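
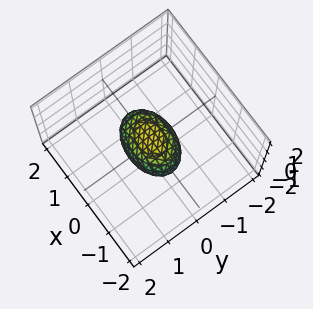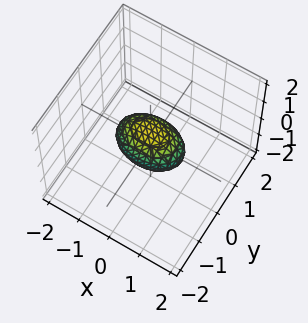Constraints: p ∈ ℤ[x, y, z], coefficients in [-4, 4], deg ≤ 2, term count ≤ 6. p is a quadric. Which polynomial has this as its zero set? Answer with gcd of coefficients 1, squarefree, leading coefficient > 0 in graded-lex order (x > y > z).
x^2 + 2*y^2 + 2*z^2 - 1

(a) The degree is 2 — bounded and convex; a quadric.
(b) Symmetries: it's symmetric under z → −z, forcing even powers of z; it's symmetric under y → −y, forcing even powers of y; it's symmetric under x → −x, forcing even powers of x.
(c) Reading off the gridlines: among the integer gridlines, it crosses the x-axis at x ∈ {-1, 1}.
(d) Solving for integer coefficients yields p as stated.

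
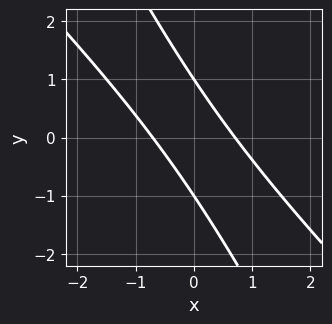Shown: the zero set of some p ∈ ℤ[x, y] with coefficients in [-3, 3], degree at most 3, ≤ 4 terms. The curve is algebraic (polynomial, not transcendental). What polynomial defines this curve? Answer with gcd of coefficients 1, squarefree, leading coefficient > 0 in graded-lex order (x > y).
First, deg p = 2. The shape is more complex than any degree-1 curve.
Next, checking where it meets the axes: the y-axis gridline crossings are at y ∈ {-1, 1}.
Finally, putting this together gives p.

2*x^2 + 3*x*y + y^2 - 1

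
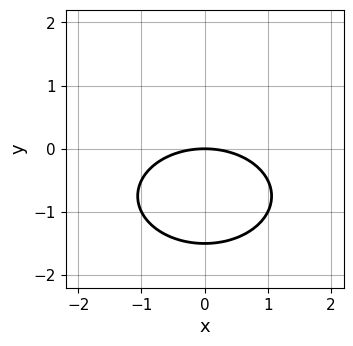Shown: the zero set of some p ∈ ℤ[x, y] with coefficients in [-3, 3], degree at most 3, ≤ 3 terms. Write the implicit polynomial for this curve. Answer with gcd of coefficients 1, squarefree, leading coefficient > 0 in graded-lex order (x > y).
1. Degree: no degree-1 curve has this shape, so deg p = 2.
2. Symmetries: mirror symmetry x ↦ −x ⇒ only even powers of x.
3. Reading off the gridlines: it meets the x-axis at x = 0 (among the integer gridlines); it crosses the y-axis at the gridline y = 0.
4. Matching integer coefficients to the picture gives p.

x^2 + 2*y^2 + 3*y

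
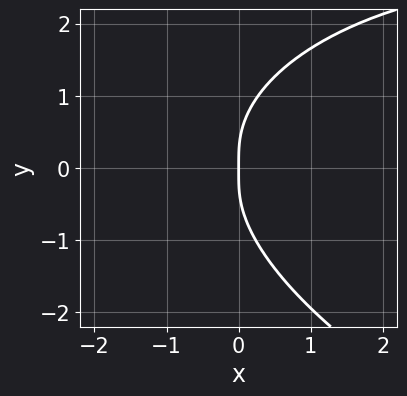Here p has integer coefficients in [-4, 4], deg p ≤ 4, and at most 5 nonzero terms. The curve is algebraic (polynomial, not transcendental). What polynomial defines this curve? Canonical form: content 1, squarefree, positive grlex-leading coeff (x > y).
deg p = 4. The shape is more complex than any degree-3 curve.
Checking where it meets the axes: one y-axis crossing is at y = 0; it meets the x-axis at x = 0 (among the integer gridlines).
The integer polynomial consistent with all of this is the stated p.

y^4 + x^2*y - 3*x*y^2 - x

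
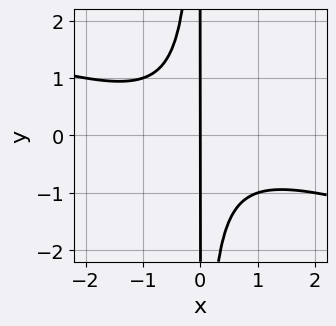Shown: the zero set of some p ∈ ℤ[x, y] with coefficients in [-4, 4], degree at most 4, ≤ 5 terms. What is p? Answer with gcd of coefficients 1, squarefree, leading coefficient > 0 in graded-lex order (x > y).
x^3 + 3*x^2*y + 2*x

First, the degree is 3 — a generic line meets the curve in up to 3 points.
Then, from the visible intercepts: it meets the x-axis at x = 0 (among the integer gridlines); every point of the y-axis in the box is on the curve.
Finally, together with the visible shape, these determine p as stated.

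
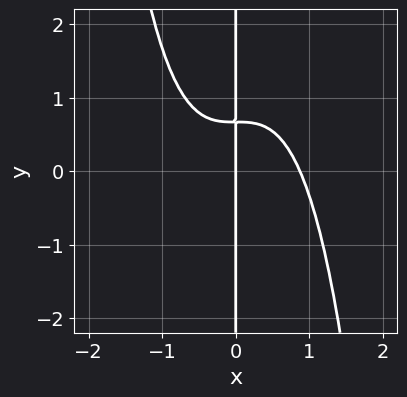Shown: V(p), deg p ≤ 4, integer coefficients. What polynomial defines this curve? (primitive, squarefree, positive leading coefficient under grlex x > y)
3*x^4 + 3*x*y - 2*x

1. The degree is 4 — no degree-3 curve has this shape.
2. Observable constraints: it meets the x-axis at x = 0 (among the integer gridlines); the visible y-axis segment lies entirely on the curve.
3. Putting this together gives p.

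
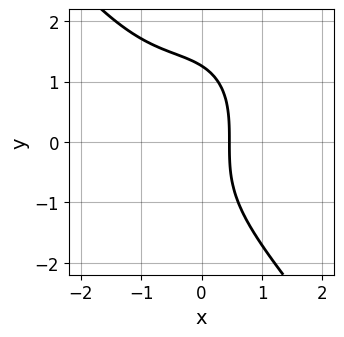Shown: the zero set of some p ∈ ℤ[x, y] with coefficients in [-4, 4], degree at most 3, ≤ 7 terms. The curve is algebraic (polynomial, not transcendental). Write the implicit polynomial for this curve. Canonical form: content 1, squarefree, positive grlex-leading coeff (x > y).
deg p = 3.
Putting this together gives p.

2*x^3 + y^3 + 2*x^2 + 3*x - 2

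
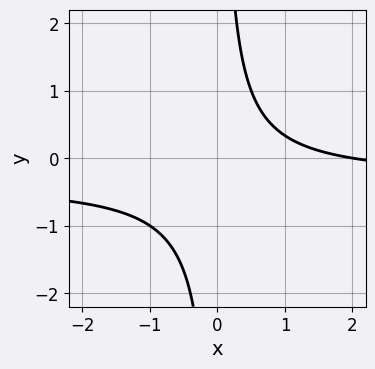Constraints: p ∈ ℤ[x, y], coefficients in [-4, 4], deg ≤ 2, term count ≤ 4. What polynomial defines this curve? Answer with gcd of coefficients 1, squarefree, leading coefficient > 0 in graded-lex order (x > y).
3*x*y + x - 2

(a) The degree is 2 — the shape is more complex than any degree-1 curve.
(b) Observable constraints: it crosses the x-axis at the gridline x = 2; it misses every integer gridline on the y-axis.
(c) These observations pin down the coefficients.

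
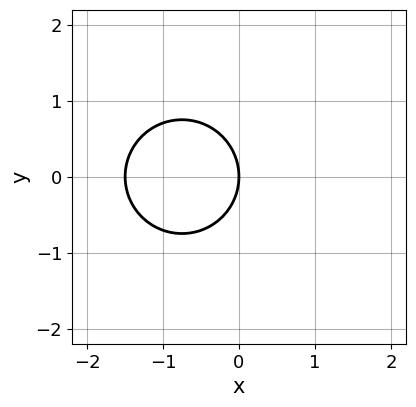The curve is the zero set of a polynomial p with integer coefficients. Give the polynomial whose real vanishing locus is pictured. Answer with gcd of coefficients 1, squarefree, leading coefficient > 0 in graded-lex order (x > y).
2*x^2 + 2*y^2 + 3*x

Degree: the shape is more complex than any degree-1 curve, so deg p = 2.
Symmetries: the y ↦ −y reflection is a symmetry, so y appears only in even powers.
Checking where it meets the axes: it crosses the x-axis at the gridline x = 0; one y-axis crossing is at y = 0.
Solving for integer coefficients yields p as stated.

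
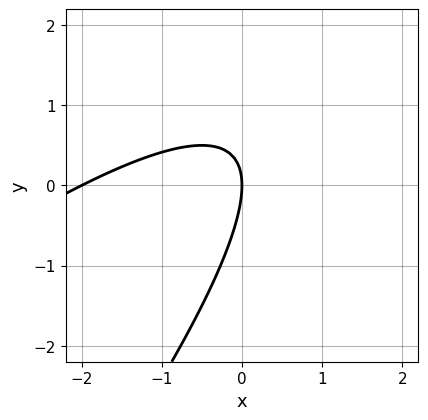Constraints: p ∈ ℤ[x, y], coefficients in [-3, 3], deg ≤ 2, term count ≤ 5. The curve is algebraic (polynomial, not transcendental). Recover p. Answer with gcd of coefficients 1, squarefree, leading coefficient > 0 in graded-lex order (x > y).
x^2 - 2*x*y + y^2 + 2*x

First, the degree is 2 — a generic line meets the curve in up to 2 points.
Next, against the integer gridlines: it crosses the y-axis at the gridline y = 0; among the integer gridlines, it crosses the x-axis at x ∈ {-2, 0}.
Finally, solving for integer coefficients yields p as stated.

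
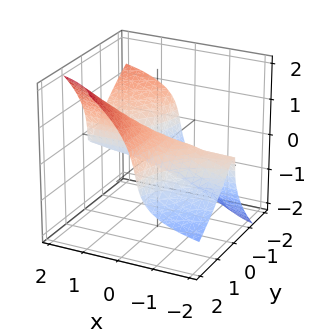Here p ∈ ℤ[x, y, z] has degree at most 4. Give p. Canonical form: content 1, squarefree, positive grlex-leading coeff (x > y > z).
1. deg p = 3. The shape is more complex than any degree-2 surface.
2. Reading off the gridlines: it crosses the y-axis at the gridline y = 0; it meets the z-axis at z = 0 (among the integer gridlines).
3. Together with the visible shape, these determine p as stated. Check: (2, 0, 0) on the x-axis lies on the surface, and p(2, 0, 0) = 0. ✓

x*y^2 + x*y*z - z^3 + y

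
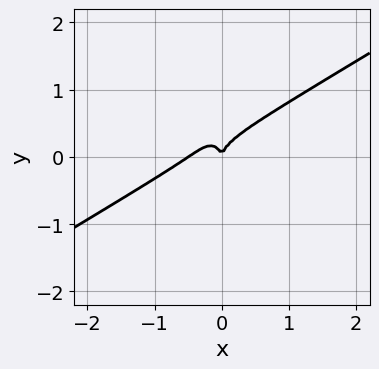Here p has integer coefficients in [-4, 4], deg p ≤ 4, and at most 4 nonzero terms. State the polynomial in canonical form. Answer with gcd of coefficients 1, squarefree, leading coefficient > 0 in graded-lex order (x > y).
2*x^3 - 3*x^2*y - y^3 + x^2

(a) The degree is 3 — a generic line meets the curve in up to 3 points.
(b) Observable constraints: it crosses the y-axis at the gridline y = 0; it crosses the x-axis at the gridline x = 0.
(c) Matching integer coefficients to the picture gives p.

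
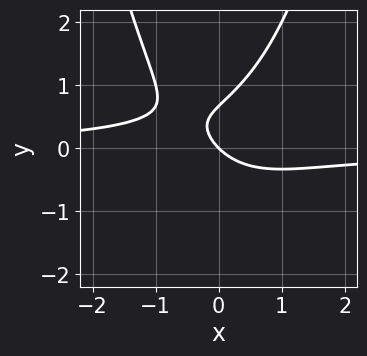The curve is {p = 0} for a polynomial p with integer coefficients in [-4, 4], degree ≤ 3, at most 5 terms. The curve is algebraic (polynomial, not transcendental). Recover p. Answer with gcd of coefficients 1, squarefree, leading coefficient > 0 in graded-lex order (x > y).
First, degree: no degree-2 curve has this shape, so deg p = 3.
Then, checking where it meets the axes: it crosses the x-axis at the gridline x = 0; one y-axis crossing is at y = 0.
Finally, together with the visible shape, these determine p as stated.

3*x^2*y - 3*y^2 + 2*x + 2*y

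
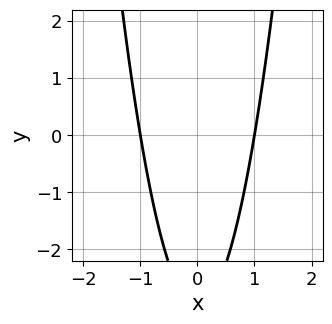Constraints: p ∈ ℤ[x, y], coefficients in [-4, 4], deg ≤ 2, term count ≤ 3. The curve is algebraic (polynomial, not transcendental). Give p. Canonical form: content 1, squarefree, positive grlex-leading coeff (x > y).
3*x^2 - y - 3

(a) The degree is 2 — a generic line meets the curve in up to 2 points.
(b) Symmetries: it's symmetric under x → −x, forcing even powers of x.
(c) Reading off the gridlines: among the integer gridlines, it crosses the x-axis at x ∈ {-1, 1}; the curve avoids every integer y-axis point in the box.
(d) The integer polynomial consistent with all of this is the stated p.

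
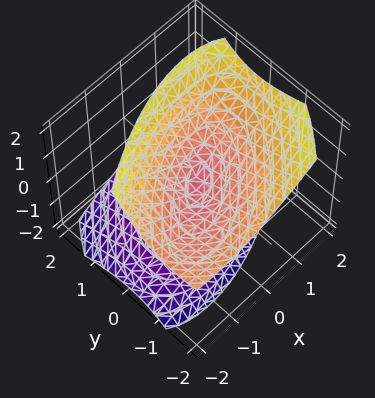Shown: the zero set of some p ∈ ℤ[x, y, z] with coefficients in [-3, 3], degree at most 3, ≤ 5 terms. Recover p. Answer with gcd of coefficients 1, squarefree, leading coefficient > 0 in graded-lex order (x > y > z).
First, there are 2 components. They look like related sheets of one shape, so recover p as a whole.
Then, deg p = 2. The shape is more complex than any degree-1 surface.
Next, observable constraints: one x-axis crossing is at x = 0; it crosses the y-axis at the gridline y = 0; it meets the z-axis at z = 0 (among the integer gridlines).
Finally, putting this together gives p.

2*x^2 - 3*x*y + 3*y^2 + 3*y*z - 3*z^2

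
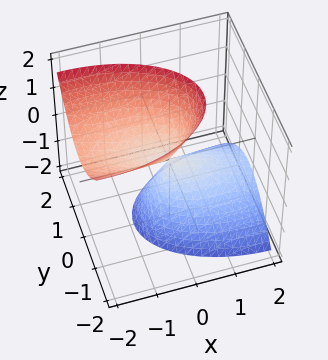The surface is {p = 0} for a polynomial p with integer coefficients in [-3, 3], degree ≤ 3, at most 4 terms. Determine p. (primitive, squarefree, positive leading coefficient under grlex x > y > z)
1. I count 2 distinct pieces. They look like related sheets of one shape, so recover p as a whole.
2. The degree is 2 — a generic line meets the surface in up to 2 points.
3. From the visible intercepts: it crosses the x-axis at the gridline x = 0; one y-axis crossing is at y = 0.
4. Fitting integer coefficients to these (and the overall shape) gives p.

x^2 + 2*x*z + 3*y^2 - z^2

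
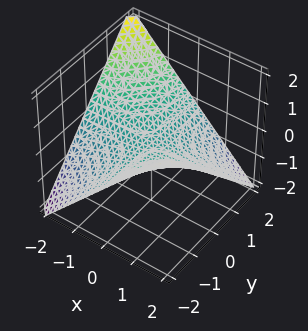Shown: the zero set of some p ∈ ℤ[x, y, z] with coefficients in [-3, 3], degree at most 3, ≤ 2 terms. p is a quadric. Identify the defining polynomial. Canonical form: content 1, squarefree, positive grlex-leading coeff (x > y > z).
(a) Degree: a hyperbolic paraboloid; a quadric, so deg p = 2.
(b) Against the integer gridlines: it crosses the z-axis at the gridline z = 0; the visible y-axis segment lies entirely on the surface.
(c) Putting this together gives p.

x*y + 2*z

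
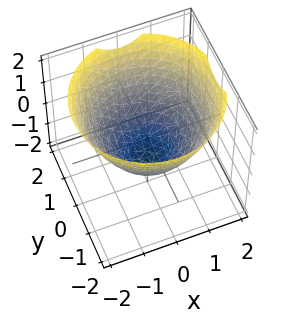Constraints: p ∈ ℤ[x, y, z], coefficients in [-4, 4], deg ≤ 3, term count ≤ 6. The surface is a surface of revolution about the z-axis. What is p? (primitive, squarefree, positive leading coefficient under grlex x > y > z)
1. deg p = 2.
2. By symmetry, every cross-section ⟂ z is a circle, so x, y appear only via x² + y².
3. Observable constraints: it meets the z-axis at z = -1 (among the integer gridlines); a circular section at z = 0 has radius between 1 and 2.
4. Putting this together gives p.

2*x^2 + 2*y^2 - 3*z - 3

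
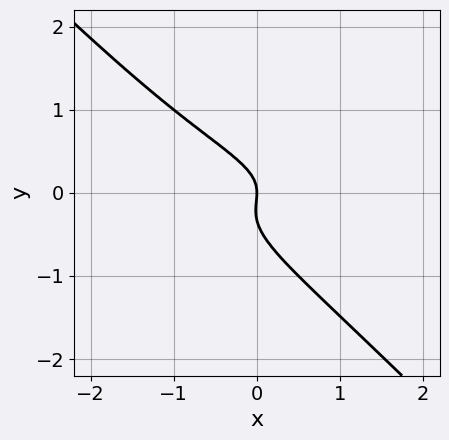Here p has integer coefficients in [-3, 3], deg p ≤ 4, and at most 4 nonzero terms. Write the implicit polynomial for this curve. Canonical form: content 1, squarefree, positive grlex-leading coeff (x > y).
First, deg p = 3. The shape is more complex than any degree-2 curve.
Next, from the axis intercepts and sections: one x-axis crossing is at x = 0; one y-axis crossing is at y = 0.
Finally, the integer polynomial consistent with all of this is the stated p.

3*x*y^2 + 3*y^3 + y^2 + x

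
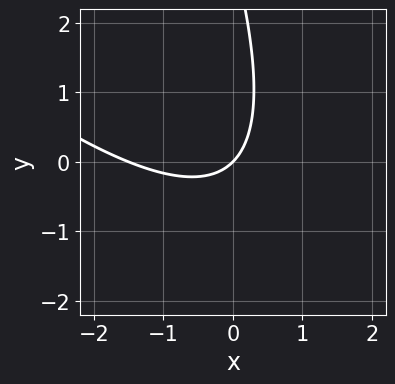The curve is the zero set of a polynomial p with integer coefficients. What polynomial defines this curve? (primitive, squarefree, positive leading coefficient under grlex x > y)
2*x^2 + 3*x*y + y^2 + 3*x - 3*y

(a) The degree is 2 — no degree-1 curve has this shape.
(b) From the visible intercepts: it crosses the x-axis at the gridline x = 0; one y-axis crossing is at y = 0.
(c) Solving for integer coefficients yields p as stated.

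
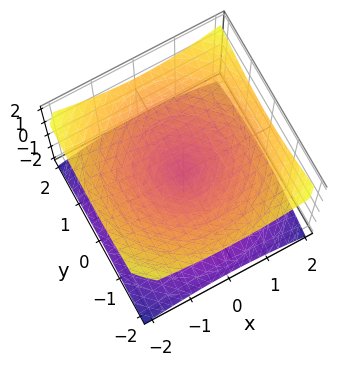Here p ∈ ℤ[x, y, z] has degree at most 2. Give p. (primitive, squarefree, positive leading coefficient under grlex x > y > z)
(a) The degree is 2 — a double cone through the origin; a quadric.
(b) Symmetries: rotational symmetry about the z-axis ⇒ p depends on x, y only through x² + y²; the z ↦ −z reflection is a symmetry, so z appears only in even powers.
(c) Checking where it meets the axes: one z-axis crossing is at z = 0; one x-axis crossing is at x = 0; it meets the y-axis at y = 0 (among the integer gridlines).
(d) Putting this together gives p.

x^2 + y^2 - 2*z^2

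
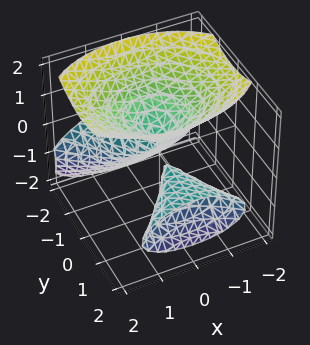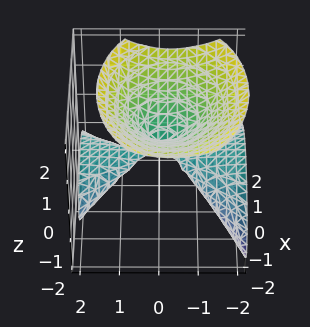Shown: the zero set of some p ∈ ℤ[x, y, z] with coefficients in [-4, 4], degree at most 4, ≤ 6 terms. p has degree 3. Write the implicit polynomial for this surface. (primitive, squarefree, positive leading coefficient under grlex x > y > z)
First, I count 3 distinct pieces. Treating them together as one polynomial.
Then, degree: a generic line meets the surface in up to 3 points, so deg p = 3.
Next, from the visible intercepts: every point of the y-axis in the box is on the surface.
Finally, solving for integer coefficients yields p as stated.

3*y^2*z + y*z^2 - 3*z^3 + 3*x^2 + z^2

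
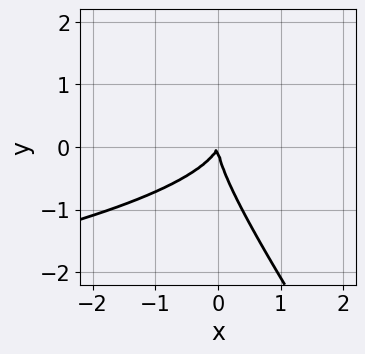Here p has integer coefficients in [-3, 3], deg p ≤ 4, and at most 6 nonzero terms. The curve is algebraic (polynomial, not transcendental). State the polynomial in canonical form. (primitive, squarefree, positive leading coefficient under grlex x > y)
3*x*y^2 + 2*y^3 + 3*x^2 - x*y

(a) Degree: the shape is more complex than any degree-2 curve, so deg p = 3.
(b) Checking where it meets the axes: one y-axis crossing is at y = 0; it meets the x-axis at x = 0 (among the integer gridlines).
(c) Matching integer coefficients to the picture gives p.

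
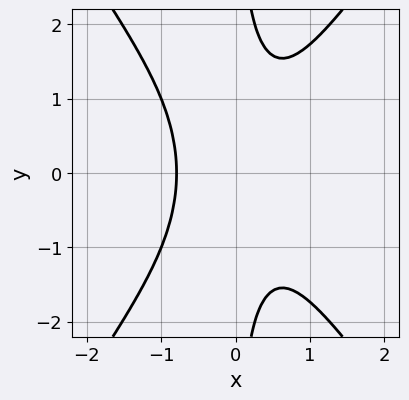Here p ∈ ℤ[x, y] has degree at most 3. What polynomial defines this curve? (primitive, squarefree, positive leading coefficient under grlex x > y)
Degree: no degree-2 curve has this shape, so deg p = 3.
Symmetries: mirror symmetry y ↦ −y ⇒ only even powers of y.
Checking where it meets the axes: no y-intercept at any integer in the box.
Solving for integer coefficients yields p as stated.

2*x^3 - x*y^2 + 1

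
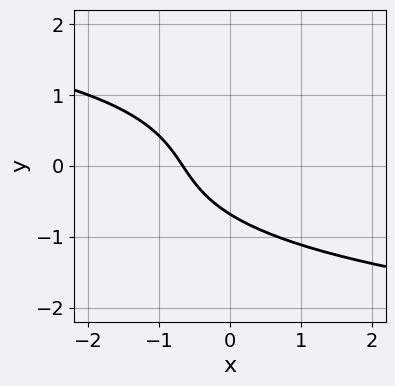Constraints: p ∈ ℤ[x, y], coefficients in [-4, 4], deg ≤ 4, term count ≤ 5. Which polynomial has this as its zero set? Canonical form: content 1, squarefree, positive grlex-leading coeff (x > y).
1. The degree is 3 — the shape is more complex than any degree-2 curve.
2. The integer polynomial consistent with all of this is the stated p.

2*y^3 + 3*x + 2*y + 2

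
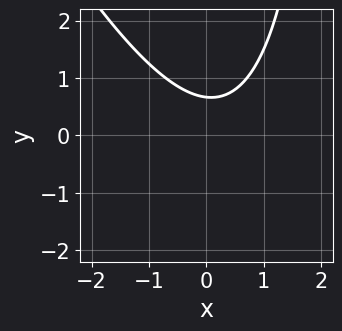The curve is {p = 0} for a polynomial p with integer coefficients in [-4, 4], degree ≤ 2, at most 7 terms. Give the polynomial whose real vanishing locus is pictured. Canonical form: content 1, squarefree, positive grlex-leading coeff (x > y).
2*x^2 + x*y - x - 3*y + 2

deg p = 2. A generic line meets the curve in up to 2 points.
Against the integer gridlines: no x-intercept at any integer in the box.
Putting this together gives p.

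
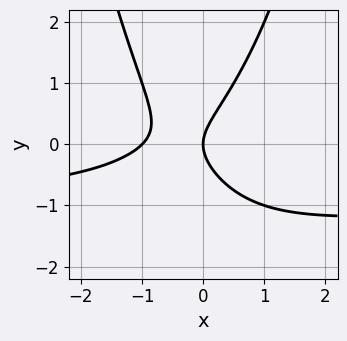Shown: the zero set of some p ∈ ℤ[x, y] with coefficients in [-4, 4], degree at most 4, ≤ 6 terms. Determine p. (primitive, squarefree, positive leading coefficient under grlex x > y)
1. deg p = 3.
2. Against the integer gridlines: among the integer gridlines, it crosses the x-axis at x ∈ {-1, 0}; one y-axis crossing is at y = 0.
3. These observations pin down the coefficients.

x^2*y + x^2 - y^2 + x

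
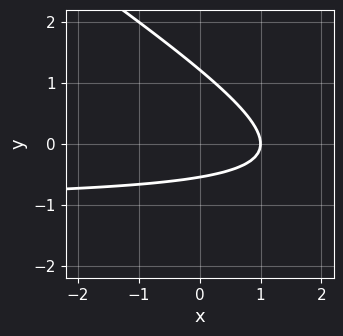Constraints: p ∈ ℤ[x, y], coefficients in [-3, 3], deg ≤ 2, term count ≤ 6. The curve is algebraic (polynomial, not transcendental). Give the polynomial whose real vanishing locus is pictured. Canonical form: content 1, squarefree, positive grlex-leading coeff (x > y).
2*x*y + 3*y^2 + 2*x - 2*y - 2

Degree: a generic line meets the curve in up to 2 points, so deg p = 2.
Reading off the gridlines: it meets the x-axis at x = 1 (among the integer gridlines).
Together with the visible shape, these determine p as stated.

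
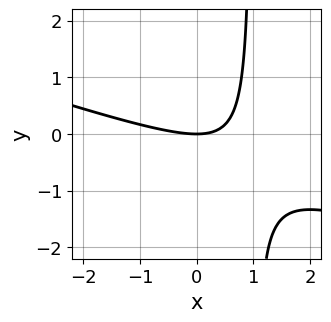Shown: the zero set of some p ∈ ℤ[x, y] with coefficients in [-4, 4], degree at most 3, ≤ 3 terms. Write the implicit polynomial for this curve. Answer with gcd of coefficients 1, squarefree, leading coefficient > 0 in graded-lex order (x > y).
1. The degree is 2 — the shape is more complex than any degree-1 curve.
2. Checking where it meets the axes: it meets the y-axis at y = 0 (among the integer gridlines); one x-axis crossing is at x = 0.
3. These observations pin down the coefficients.

x^2 + 3*x*y - 3*y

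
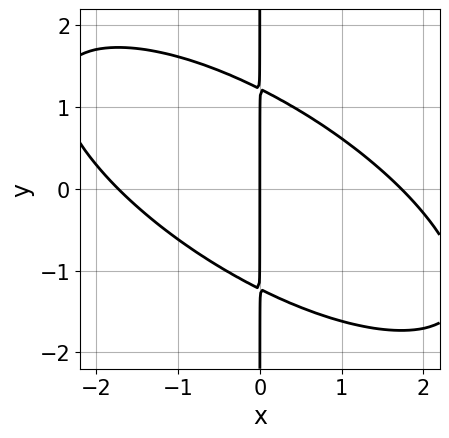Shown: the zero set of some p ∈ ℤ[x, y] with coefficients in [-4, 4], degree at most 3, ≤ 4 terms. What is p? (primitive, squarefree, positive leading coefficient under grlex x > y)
x^3 + 2*x^2*y + 2*x*y^2 - 3*x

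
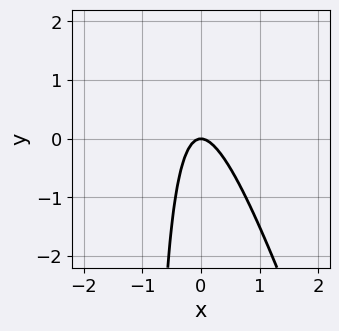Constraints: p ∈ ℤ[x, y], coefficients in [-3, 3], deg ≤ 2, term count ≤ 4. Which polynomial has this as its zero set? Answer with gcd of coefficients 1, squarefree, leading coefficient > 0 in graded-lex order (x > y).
3*x^2 + x*y + y

The degree is 2 — the shape is more complex than any degree-1 curve.
Reading off the gridlines: it crosses the x-axis at the gridline x = 0; it crosses the y-axis at the gridline y = 0.
Matching integer coefficients to the picture gives p.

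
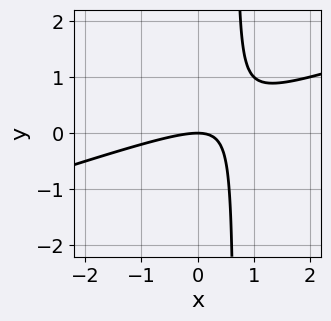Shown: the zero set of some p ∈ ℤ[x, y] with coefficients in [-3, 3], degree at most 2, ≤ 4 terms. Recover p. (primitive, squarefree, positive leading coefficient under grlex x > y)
x^2 - 3*x*y + 2*y

(a) The degree is 2 — no degree-1 curve has this shape.
(b) From the axis intercepts and sections: one x-axis crossing is at x = 0; one y-axis crossing is at y = 0.
(c) These observations pin down the coefficients.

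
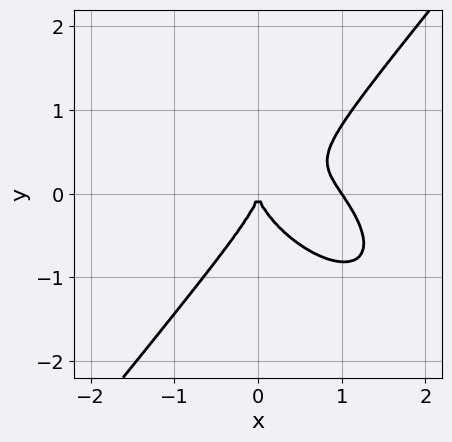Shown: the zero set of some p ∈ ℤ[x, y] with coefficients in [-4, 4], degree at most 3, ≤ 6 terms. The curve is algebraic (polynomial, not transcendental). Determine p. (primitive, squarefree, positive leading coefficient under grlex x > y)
3*x^3 + 2*x^2*y - 3*y^3 - 3*x^2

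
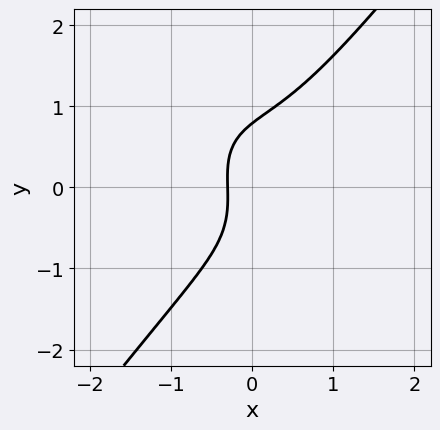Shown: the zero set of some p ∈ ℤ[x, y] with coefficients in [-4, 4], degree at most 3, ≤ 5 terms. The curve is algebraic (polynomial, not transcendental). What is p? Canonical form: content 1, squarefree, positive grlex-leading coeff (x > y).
First, deg p = 3. No degree-2 curve has this shape.
Finally, solving for integer coefficients yields p as stated.

3*x^3 + x^2*y - 2*y^3 + 3*x + 1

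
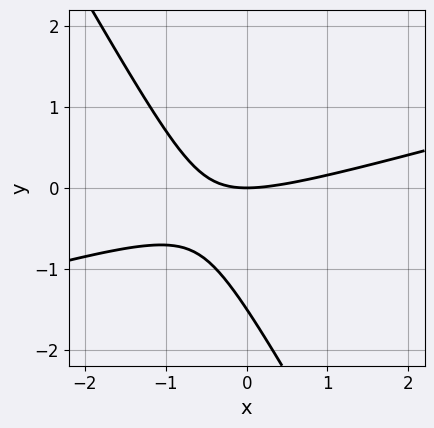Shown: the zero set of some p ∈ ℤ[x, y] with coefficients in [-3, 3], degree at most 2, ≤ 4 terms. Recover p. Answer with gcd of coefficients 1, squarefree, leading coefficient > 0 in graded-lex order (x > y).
(a) The degree is 2 — no degree-1 curve has this shape.
(b) Observable constraints: it meets the y-axis at y = 0 (among the integer gridlines); it crosses the x-axis at the gridline x = 0.
(c) Assembling these constraints gives the stated polynomial.

x^2 - 3*x*y - 2*y^2 - 3*y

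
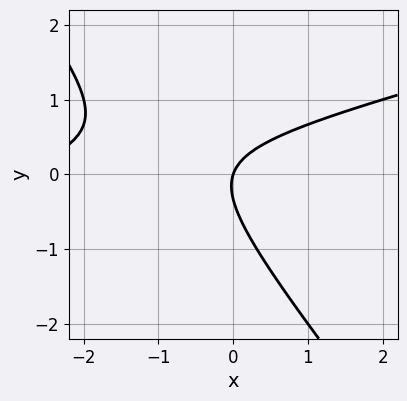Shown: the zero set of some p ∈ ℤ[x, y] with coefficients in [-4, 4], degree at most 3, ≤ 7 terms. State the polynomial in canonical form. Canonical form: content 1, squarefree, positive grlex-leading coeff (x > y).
Degree: no degree-1 curve has this shape, so deg p = 2.
From the visible intercepts: it meets the y-axis at y = 0 (among the integer gridlines); one x-axis crossing is at x = 0.
Putting this together gives p.

x^2 - 3*x*y - 3*y^2 + 3*x - y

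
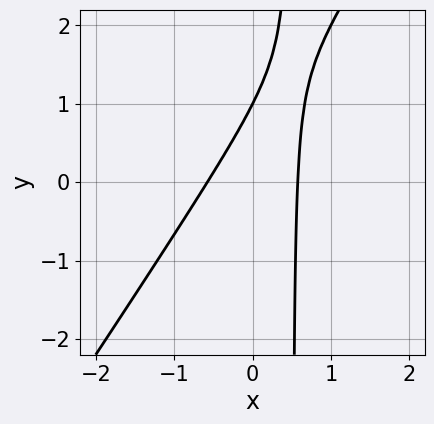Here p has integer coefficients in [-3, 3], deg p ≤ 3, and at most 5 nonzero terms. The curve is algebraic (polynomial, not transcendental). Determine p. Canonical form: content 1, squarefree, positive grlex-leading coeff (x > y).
Degree: a generic line meets the curve in up to 2 points, so deg p = 2.
From the visible intercepts: it crosses the y-axis at the gridline y = 1.
Putting this together gives p.

3*x^2 - 2*x*y + y - 1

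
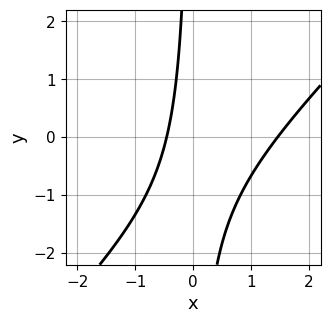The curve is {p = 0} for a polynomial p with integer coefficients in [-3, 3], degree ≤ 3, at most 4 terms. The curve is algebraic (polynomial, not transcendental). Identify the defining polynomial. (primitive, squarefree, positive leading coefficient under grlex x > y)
3*x^2 - 3*x*y - 3*x - 2

First, degree: the shape is more complex than any degree-1 curve, so deg p = 2.
Next, from the visible intercepts: no y-intercept at any integer in the box.
Finally, these observations pin down the coefficients.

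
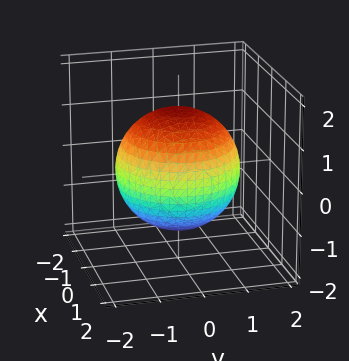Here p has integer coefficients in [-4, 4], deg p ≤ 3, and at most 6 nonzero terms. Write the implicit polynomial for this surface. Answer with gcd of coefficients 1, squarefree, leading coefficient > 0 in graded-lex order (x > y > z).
x^2 + y^2 + z^2 - 2

First, the degree is 2 — bounded and convex; a quadric.
Next, symmetries: mirror symmetry z ↦ −z ⇒ only even powers of z; every cross-section ⟂ z is a circle, so x, y appear only via x² + y².
Then, from the visible intercepts: a circular section at z = 0 has radius between 1 and 2.
Finally, these observations pin down the coefficients.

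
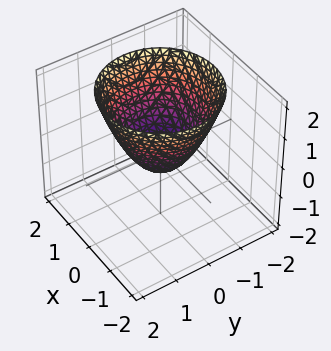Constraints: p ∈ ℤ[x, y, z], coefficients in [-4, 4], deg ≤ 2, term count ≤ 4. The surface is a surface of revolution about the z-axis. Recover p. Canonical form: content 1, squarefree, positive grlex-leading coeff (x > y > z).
2*x^2 + 2*y^2 - 2*z - 1

The degree is 2 — a generic line meets the surface in up to 2 points.
By symmetry, the z-axis is an axis of rotation, so x and y enter only as x² + y².
Observable constraints: a circular section at z = 0 has radius between 0 and 1.
Fitting integer coefficients to these (and the overall shape) gives p.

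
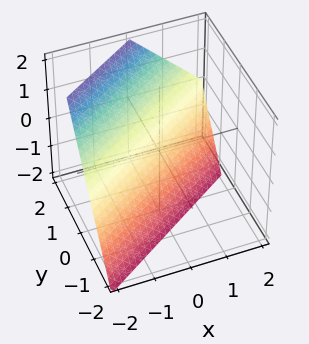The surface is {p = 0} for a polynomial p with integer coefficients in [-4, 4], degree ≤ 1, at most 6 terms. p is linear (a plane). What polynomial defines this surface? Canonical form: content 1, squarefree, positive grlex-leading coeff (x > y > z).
1. deg p = 1.
2. Checking where it meets the axes: it crosses the z-axis at the gridline z = -1; it crosses the x-axis at the gridline x = -1.
3. Solving for integer coefficients yields p as stated.

2*x - 3*y + 2*z + 2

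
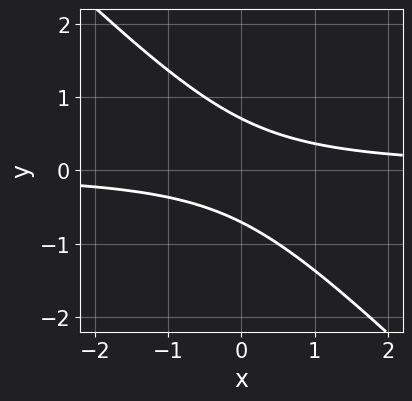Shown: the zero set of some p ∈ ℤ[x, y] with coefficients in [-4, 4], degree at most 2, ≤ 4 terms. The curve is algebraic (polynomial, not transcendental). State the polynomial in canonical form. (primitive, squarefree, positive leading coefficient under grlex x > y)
First, deg p = 2.
Next, reading off the gridlines: it misses every integer gridline on the x-axis.
Finally, matching integer coefficients to the picture gives p.

2*x*y + 2*y^2 - 1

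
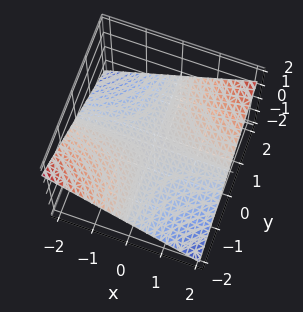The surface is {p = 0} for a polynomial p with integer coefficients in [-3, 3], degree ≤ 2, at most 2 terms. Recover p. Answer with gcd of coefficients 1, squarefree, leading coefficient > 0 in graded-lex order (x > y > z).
x*y - 3*z

Degree: a saddle surface; a quadric, so deg p = 2.
Against the integer gridlines: one z-axis crossing is at z = 0; every point of the x-axis in the box is on the surface; every point of the y-axis in the box is on the surface.
Matching integer coefficients to the picture gives p.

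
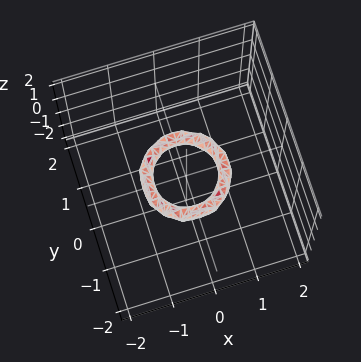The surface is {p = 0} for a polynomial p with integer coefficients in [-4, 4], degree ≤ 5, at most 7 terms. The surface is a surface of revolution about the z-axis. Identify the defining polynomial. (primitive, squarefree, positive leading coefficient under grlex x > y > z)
2*x^4 + 4*x^2*y^2 + 2*y^4 - 3*x^2 - 3*y^2 + 2*z^2 + 1

(a) The degree is 4 — no degree-3 surface has this shape.
(b) By symmetry, every cross-section ⟂ z is a circle, so x, y appear only via x² + y².
(c) From the visible intercepts: the surface avoids every integer z-axis point in the box; the x-axis gridline crossings are at x ∈ {-1, 1}.
(d) Fitting integer coefficients to these (and the overall shape) gives p.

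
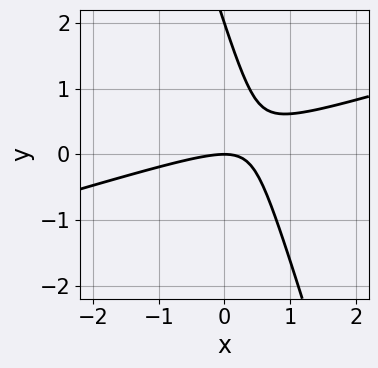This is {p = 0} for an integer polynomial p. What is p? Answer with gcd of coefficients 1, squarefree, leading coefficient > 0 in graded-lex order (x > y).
First, deg p = 2. A generic line meets the curve in up to 2 points.
Next, against the integer gridlines: among the integer gridlines, it crosses the y-axis at y ∈ {0, 2}; it crosses the x-axis at the gridline x = 0.
Finally, together with the visible shape, these determine p as stated.

x^2 - 3*x*y - y^2 + 2*y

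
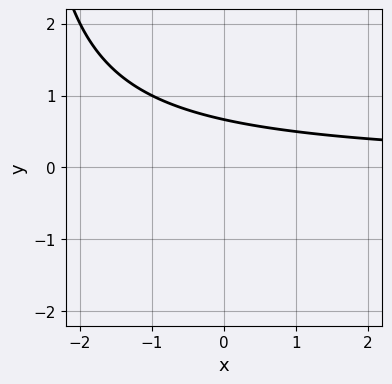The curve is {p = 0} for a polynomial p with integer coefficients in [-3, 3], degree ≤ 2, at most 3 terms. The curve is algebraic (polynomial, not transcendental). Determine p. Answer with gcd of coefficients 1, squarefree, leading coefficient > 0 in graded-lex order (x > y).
x*y + 3*y - 2

(a) deg p = 2. A generic line meets the curve in up to 2 points.
(b) Observable constraints: no x-intercept at any integer in the box.
(c) These observations pin down the coefficients.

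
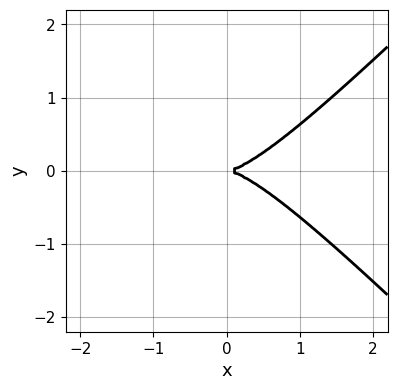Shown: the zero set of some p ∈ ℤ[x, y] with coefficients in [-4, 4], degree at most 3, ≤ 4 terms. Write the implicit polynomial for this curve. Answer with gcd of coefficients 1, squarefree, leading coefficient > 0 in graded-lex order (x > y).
2*x^3 - 2*x*y^2 - 3*y^2

deg p = 3.
Symmetries: it's symmetric under y → −y, forcing even powers of y.
From the axis intercepts and sections: it crosses the x-axis at the gridline x = 0; one y-axis crossing is at y = 0.
Matching integer coefficients to the picture gives p.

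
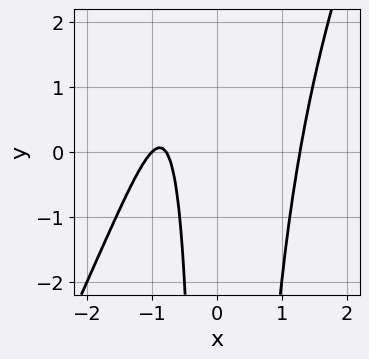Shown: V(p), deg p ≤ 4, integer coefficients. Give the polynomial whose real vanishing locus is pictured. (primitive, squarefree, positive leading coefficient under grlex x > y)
Degree: the shape is more complex than any degree-2 curve, so deg p = 3.
Reading off the gridlines: it meets the x-axis at x = -1 (among the integer gridlines); no y-intercept at any integer in the box.
The integer polynomial consistent with all of this is the stated p.

2*x^3 - x^2*y + x^2 - 3*x - 2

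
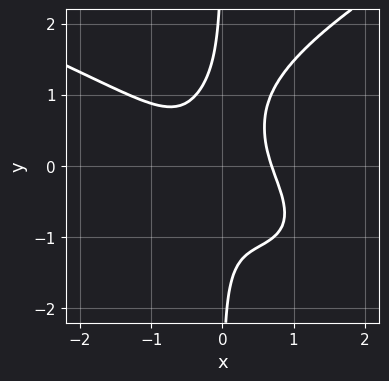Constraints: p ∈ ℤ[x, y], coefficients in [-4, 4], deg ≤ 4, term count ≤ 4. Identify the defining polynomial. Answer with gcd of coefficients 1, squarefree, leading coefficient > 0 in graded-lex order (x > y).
2*x*y^3 - 3*x^3 - 3*x^2*y + 1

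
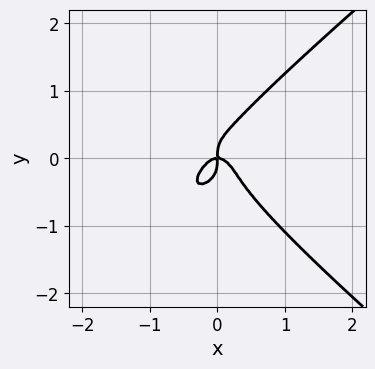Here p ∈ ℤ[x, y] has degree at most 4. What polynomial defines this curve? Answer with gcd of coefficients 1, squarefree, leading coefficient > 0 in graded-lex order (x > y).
(a) The degree is 4 — the shape is more complex than any degree-3 curve.
(b) Against the integer gridlines: it meets the y-axis at y = 0 (among the integer gridlines); it crosses the x-axis at the gridline x = 0.
(c) These observations pin down the coefficients.

2*x^2*y^2 - 3*y^4 + 3*x^3 + x*y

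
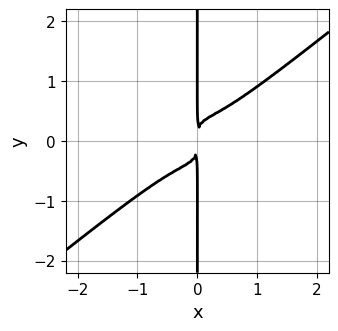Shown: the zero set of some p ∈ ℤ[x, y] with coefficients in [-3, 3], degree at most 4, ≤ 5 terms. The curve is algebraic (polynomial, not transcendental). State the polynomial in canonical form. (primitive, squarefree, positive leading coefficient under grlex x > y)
3*x^4 - 3*x^2*y^2 - 2*x*y^3 + x^2

1. Degree: a generic line meets the curve in up to 4 points, so deg p = 4.
2. From the visible intercepts: the visible y-axis segment lies entirely on the curve.
3. Matching integer coefficients to the picture gives p.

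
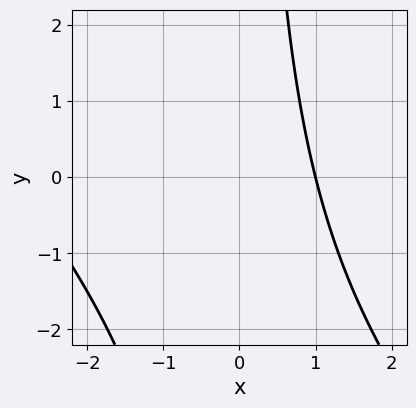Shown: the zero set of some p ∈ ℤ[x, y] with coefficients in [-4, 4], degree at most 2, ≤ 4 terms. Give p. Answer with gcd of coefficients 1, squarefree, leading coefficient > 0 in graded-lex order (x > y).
x^2 + x*y + 2*x - 3

(a) Degree: a generic line meets the curve in up to 2 points, so deg p = 2.
(b) From the axis intercepts and sections: the curve avoids every integer y-axis point in the box; it crosses the x-axis at the gridline x = 1.
(c) Assembling these constraints gives the stated polynomial.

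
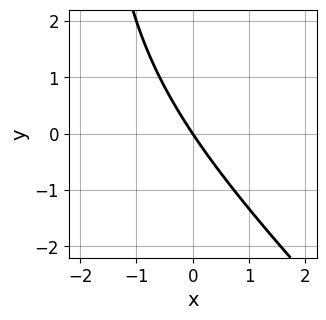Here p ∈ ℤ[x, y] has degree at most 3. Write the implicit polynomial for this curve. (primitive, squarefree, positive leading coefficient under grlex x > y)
x^2 + x*y + 3*x + 2*y

First, deg p = 2. A generic line meets the curve in up to 2 points.
Then, observable constraints: one y-axis crossing is at y = 0; it crosses the x-axis at the gridline x = 0.
Finally, fitting integer coefficients to these (and the overall shape) gives p.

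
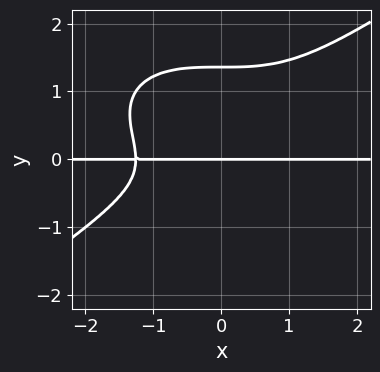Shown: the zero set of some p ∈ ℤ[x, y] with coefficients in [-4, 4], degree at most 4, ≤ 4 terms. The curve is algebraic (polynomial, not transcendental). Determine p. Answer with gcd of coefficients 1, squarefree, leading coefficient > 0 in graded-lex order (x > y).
x^3*y - 3*y^4 + 3*y^3 + 2*y

Degree: a generic line meets the curve in up to 4 points, so deg p = 4.
Reading off the gridlines: it meets the y-axis at y = 0 (among the integer gridlines); every point of the x-axis in the box is on the curve.
These observations pin down the coefficients.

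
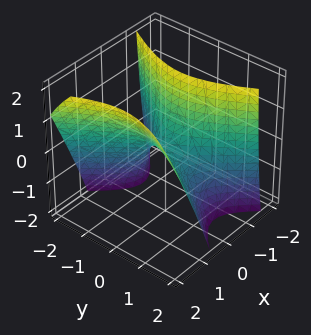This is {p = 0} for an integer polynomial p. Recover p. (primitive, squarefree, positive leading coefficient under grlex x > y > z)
2*x^2 - x*z - y^2 - z

1. The degree is 2 — no degree-1 surface has this shape.
2. From the axis intercepts and sections: one x-axis crossing is at x = 0; one z-axis crossing is at z = 0; it crosses the y-axis at the gridline y = 0.
3. Assembling these constraints gives the stated polynomial.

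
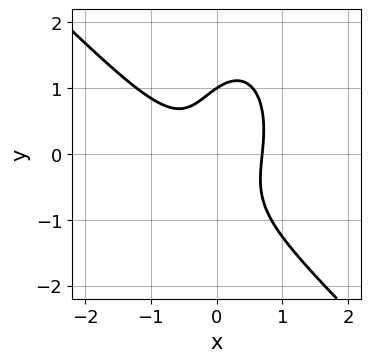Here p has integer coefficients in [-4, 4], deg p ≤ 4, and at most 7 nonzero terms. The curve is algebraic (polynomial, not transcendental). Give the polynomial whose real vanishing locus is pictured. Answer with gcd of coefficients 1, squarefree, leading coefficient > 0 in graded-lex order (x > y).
1. deg p = 3.
2. From the visible intercepts: it crosses the y-axis at the gridline y = 1.
3. Fitting integer coefficients to these (and the overall shape) gives p.

3*x^3 + 2*x^2*y + y^3 - 2*x*y - 1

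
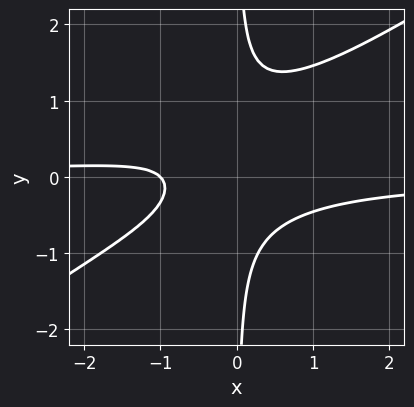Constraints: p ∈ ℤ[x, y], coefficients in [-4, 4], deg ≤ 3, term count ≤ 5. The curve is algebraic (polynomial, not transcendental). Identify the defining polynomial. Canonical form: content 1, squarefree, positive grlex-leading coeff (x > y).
1. The degree is 3 — no degree-2 curve has this shape.
2. From the axis intercepts and sections: no y-intercept at any integer in the box; it crosses the x-axis at the gridline x = -1.
3. Solving for integer coefficients yields p as stated.

2*x^2*y - 3*x*y^2 + x*y + x + 1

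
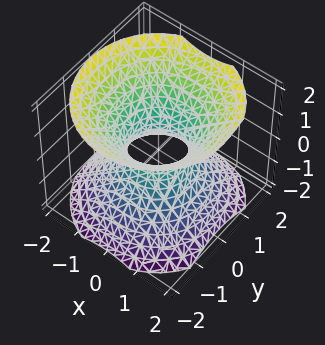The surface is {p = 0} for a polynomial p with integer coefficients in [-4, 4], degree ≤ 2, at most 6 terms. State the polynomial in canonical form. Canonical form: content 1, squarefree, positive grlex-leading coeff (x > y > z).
Degree: one connected sheet with a waist; a quadric, so deg p = 2.
Symmetries: the z ↦ −z reflection is a symmetry, so z appears only in even powers; the surface is invariant under rotation about z: p = q(x² + y², z).
From the axis intercepts and sections: it misses every integer gridline on the z-axis; a circular section at z = -1 has radius between 1 and 2.
Matching integer coefficients to the picture gives p.

3*x^2 + 3*y^2 - 3*z^2 - 2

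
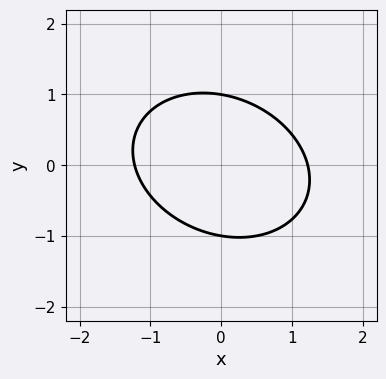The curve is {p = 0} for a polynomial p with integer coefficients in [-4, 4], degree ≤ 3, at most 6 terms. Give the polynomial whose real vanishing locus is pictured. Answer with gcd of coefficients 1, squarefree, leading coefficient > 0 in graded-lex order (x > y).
2*x^2 + x*y + 3*y^2 - 3

(a) The degree is 2 — a generic line meets the curve in up to 2 points.
(b) From the axis intercepts and sections: the y-axis gridline crossings are at y ∈ {-1, 1}.
(c) The integer polynomial consistent with all of this is the stated p.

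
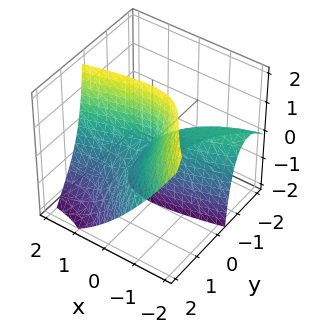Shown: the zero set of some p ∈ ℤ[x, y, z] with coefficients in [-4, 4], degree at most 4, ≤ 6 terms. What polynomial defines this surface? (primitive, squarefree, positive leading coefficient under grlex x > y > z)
1. The picture has 2 separate pieces.
2. deg p = 3.
3. From the visible intercepts: one y-axis crossing is at y = 0; it meets the x-axis at x = 0 (among the integer gridlines); the visible z-axis segment lies entirely on the surface.
4. Putting this together gives p.

y^3 - x^2 + 3*x*y + 3*y*z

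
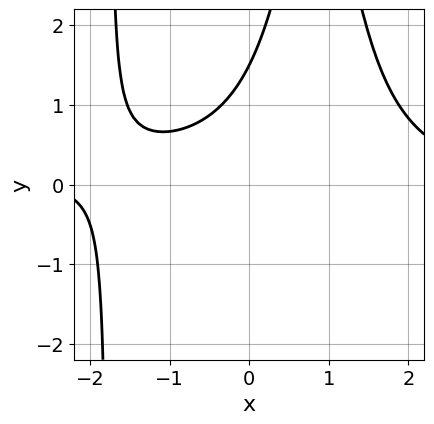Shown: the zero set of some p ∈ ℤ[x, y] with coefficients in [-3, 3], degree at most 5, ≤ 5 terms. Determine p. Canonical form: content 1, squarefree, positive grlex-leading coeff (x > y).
x^3*y - 2*x*y - x + 2*y - 3

1. Degree: no degree-3 curve has this shape, so deg p = 4.
2. From the visible intercepts: the curve avoids every integer x-axis point in the box.
3. Fitting integer coefficients to these (and the overall shape) gives p.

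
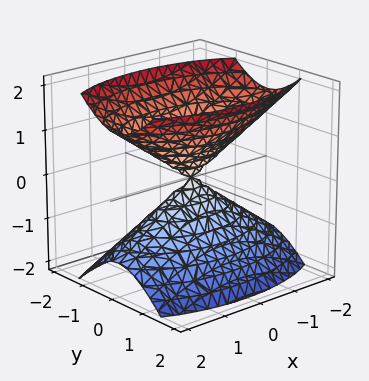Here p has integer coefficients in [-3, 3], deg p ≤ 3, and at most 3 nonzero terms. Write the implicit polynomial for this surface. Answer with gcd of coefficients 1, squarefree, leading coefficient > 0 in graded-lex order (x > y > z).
x^2 + 3*y^2 - 2*z^2

First, there are 2 components.
Then, the degree is 2 — two nappes meeting at a single point; a quadric.
Next, symmetries: the z ↦ −z reflection is a symmetry, so z appears only in even powers; mirror symmetry x ↦ −x ⇒ only even powers of x; mirror symmetry y ↦ −y ⇒ only even powers of y.
Then, observable constraints: one y-axis crossing is at y = 0; one z-axis crossing is at z = 0; it crosses the x-axis at the gridline x = 0.
Finally, assembling these constraints gives the stated polynomial.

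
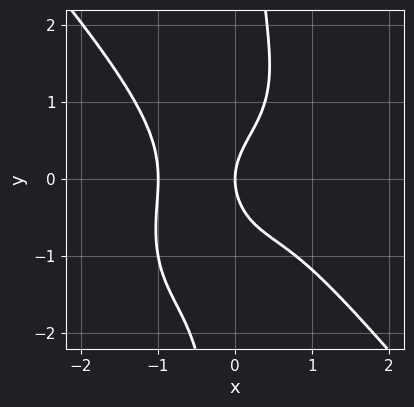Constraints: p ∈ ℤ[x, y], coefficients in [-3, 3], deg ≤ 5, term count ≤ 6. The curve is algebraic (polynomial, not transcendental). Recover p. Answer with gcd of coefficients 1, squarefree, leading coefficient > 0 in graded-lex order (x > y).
(a) Degree: a generic line meets the curve in up to 4 points, so deg p = 4.
(b) Against the integer gridlines: one y-axis crossing is at y = 0; the x-axis gridline crossings are at x ∈ {-1, 0}.
(c) Together with the visible shape, these determine p as stated.

3*x^4 + 2*x*y^3 - 2*y^2 + 3*x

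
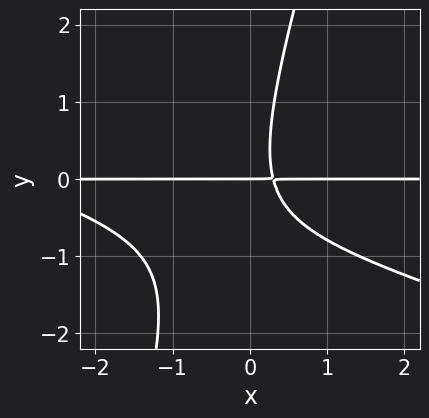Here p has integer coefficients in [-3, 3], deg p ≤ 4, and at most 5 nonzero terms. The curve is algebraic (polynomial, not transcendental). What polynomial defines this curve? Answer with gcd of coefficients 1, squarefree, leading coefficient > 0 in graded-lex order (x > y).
(a) Degree: a generic line meets the curve in up to 3 points, so deg p = 3.
(b) From the axis intercepts and sections: one y-axis crossing is at y = 0; the visible x-axis segment lies entirely on the curve.
(c) Solving for integer coefficients yields p as stated.

x^2*y + 3*x*y^2 - y^3 + 3*x*y - y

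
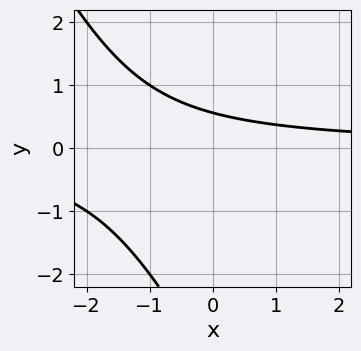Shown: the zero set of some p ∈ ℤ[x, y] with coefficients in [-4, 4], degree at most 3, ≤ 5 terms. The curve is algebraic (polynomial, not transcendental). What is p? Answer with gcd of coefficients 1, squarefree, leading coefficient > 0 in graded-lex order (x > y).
2*x*y + y^2 + 3*y - 2

First, degree: the shape is more complex than any degree-1 curve, so deg p = 2.
Then, against the integer gridlines: no x-intercept at any integer in the box.
Finally, solving for integer coefficients yields p as stated.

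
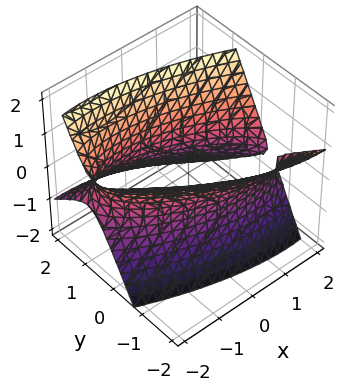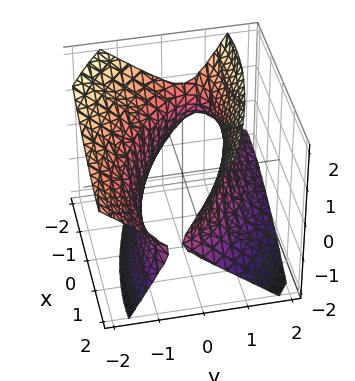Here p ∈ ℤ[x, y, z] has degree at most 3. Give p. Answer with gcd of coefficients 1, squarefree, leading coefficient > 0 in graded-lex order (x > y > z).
x^2 + 2*x*y + 3*y^2 + 2*y*z - 2*z^2 - 3

First, degree: a generic line meets the surface in up to 2 points, so deg p = 2.
Then, from the visible intercepts: no z-intercept at any integer in the box; among the integer gridlines, it crosses the y-axis at y ∈ {-1, 1}.
Finally, solving for integer coefficients yields p as stated.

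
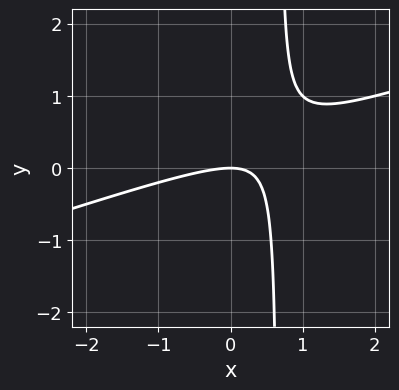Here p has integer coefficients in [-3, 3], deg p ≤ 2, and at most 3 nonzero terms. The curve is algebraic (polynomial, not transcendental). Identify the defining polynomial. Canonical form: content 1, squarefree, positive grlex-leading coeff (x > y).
x^2 - 3*x*y + 2*y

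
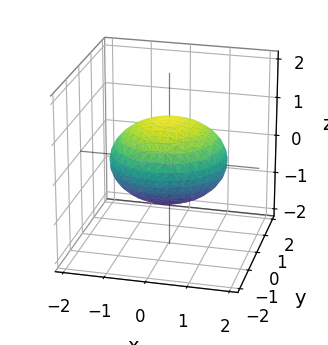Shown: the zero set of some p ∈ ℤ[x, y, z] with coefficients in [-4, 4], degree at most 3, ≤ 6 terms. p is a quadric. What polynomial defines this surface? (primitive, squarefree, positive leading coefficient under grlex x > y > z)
x^2 + y^2 + 2*z^2 - 2

The degree is 2 — bounded and convex; a quadric.
Symmetries: mirror symmetry z ↦ −z ⇒ only even powers of z; every cross-section ⟂ z is a circle, so x, y appear only via x² + y².
From the visible intercepts: among the integer gridlines, it crosses the z-axis at z ∈ {-1, 1}; a circular section at z = 0 has radius between 1 and 2.
Assembling these constraints gives the stated polynomial.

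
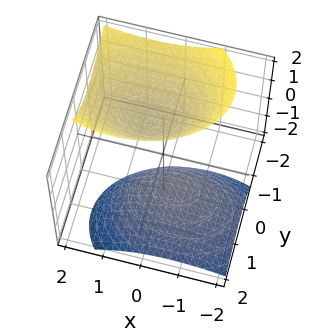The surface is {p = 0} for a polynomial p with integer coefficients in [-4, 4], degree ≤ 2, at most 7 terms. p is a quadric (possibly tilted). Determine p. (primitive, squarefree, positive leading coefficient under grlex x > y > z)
x^2 - x*z + 2*y^2 + 2*y*z - z^2 + 1

There are 2 components.
Degree: a generic line meets the surface in up to 2 points, so deg p = 2.
From the axis intercepts and sections: it misses every integer gridline on the y-axis; no x-intercept at any integer in the box; the z-axis gridline crossings are at z ∈ {-1, 1}.
Putting this together gives p.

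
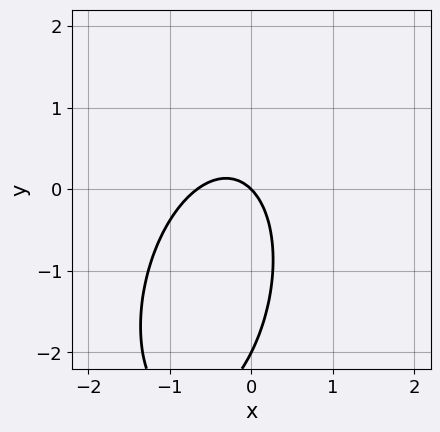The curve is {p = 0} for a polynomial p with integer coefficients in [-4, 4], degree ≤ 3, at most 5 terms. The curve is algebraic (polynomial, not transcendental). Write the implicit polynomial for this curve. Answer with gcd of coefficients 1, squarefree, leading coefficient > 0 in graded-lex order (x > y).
3*x^2 - x*y + y^2 + 2*x + 2*y

1. deg p = 2. The shape is more complex than any degree-1 curve.
2. Checking where it meets the axes: one x-axis crossing is at x = 0; among the integer gridlines, it crosses the y-axis at y ∈ {-2, 0}.
3. Solving for integer coefficients yields p as stated.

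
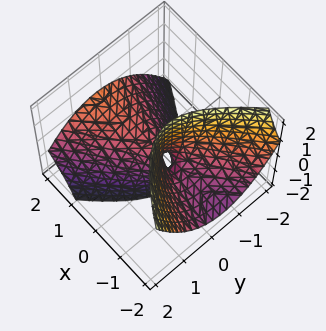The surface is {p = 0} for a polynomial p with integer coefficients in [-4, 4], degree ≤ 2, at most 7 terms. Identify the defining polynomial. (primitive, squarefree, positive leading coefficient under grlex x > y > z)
x^2 + x*y - 3*x*z - 3*y^2 - z

First, degree: no degree-1 surface has this shape, so deg p = 2.
Next, from the axis intercepts and sections: it crosses the y-axis at the gridline y = 0; one z-axis crossing is at z = 0; one x-axis crossing is at x = 0.
Finally, matching integer coefficients to the picture gives p.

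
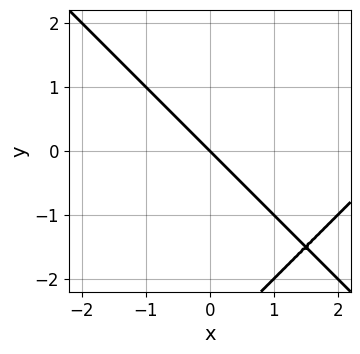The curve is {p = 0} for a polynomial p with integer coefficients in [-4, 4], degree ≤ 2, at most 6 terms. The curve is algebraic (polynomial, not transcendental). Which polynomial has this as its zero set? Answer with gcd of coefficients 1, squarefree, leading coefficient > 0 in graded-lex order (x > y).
x^2 - y^2 - 3*x - 3*y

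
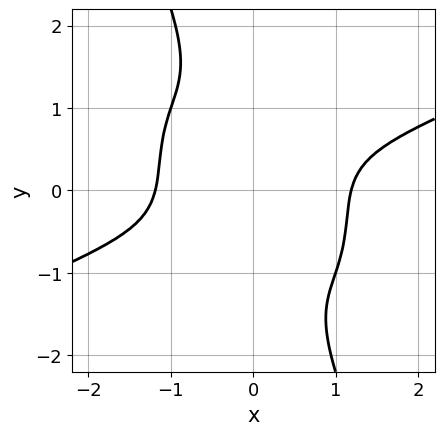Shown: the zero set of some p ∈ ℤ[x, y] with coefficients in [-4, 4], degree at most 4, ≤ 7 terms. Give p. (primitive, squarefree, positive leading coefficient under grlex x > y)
1. deg p = 4. No degree-3 curve has this shape.
2. From the visible intercepts: the curve avoids every integer y-axis point in the box.
3. Putting this together gives p.

x^4 - x^3*y - 2*x^2*y^2 - 3*x*y^3 - y^4 - 2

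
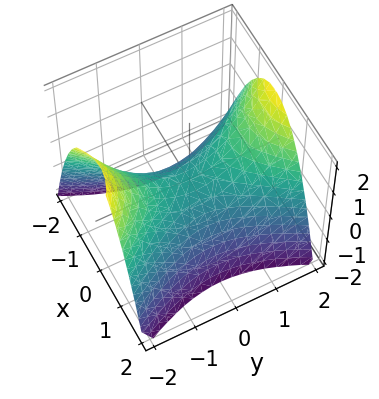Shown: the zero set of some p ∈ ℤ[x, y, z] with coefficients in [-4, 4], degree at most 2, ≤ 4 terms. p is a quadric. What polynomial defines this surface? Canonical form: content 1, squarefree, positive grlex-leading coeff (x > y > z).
(a) deg p = 2. A saddle surface; a quadric.
(b) Symmetries: mirror symmetry y ↦ −y ⇒ only even powers of y; the x ↦ −x reflection is a symmetry, so x appears only in even powers.
(c) From the axis intercepts and sections: it crosses the z-axis at the gridline z = 0; one y-axis crossing is at y = 0; it crosses the x-axis at the gridline x = 0.
(d) Assembling these constraints gives the stated polynomial.

2*x^2 - y^2 + 2*z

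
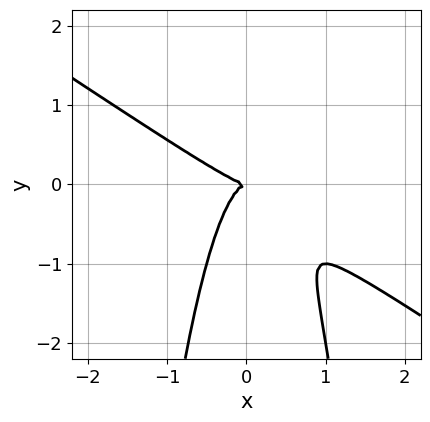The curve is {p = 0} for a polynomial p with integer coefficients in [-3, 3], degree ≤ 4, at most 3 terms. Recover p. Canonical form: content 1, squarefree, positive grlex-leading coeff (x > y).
1. The degree is 3 — a generic line meets the curve in up to 3 points.
2. Checking where it meets the axes: it crosses the x-axis at the gridline x = 0; it meets the y-axis at y = 0 (among the integer gridlines).
3. Fitting integer coefficients to these (and the overall shape) gives p.

2*x^3 + 3*x^2*y + y^2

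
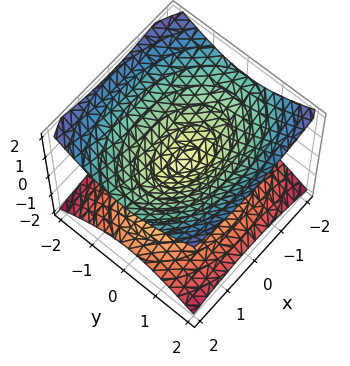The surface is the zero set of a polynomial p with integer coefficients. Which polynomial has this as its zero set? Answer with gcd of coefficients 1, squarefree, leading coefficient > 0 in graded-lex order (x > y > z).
1. The degree is 2 — two nappes meeting at a single point; a quadric.
2. Symmetries: the y ↦ −y reflection is a symmetry, so y appears only in even powers; it's symmetric under z → −z, forcing even powers of z; it's symmetric under x → −x, forcing even powers of x.
3. Reading off the gridlines: it crosses the z-axis at the gridline z = 0; one x-axis crossing is at x = 0; one y-axis crossing is at y = 0.
4. Fitting integer coefficients to these (and the overall shape) gives p.

x^2 + 2*y^2 - 3*z^2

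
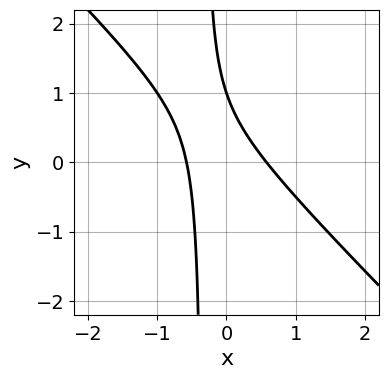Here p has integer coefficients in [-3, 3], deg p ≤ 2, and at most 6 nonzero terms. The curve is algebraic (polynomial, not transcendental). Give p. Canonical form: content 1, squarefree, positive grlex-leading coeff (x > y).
3*x^2 + 3*x*y + y - 1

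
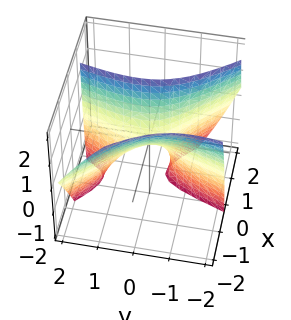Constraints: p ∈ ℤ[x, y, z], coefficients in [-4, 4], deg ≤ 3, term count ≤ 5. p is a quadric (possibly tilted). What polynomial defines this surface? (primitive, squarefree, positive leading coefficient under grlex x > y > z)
3*x^2 + 2*x*y + 2*x*z - y^2 - z

Degree: a generic line meets the surface in up to 2 points, so deg p = 2.
From the axis intercepts and sections: it crosses the z-axis at the gridline z = 0; it meets the y-axis at y = 0 (among the integer gridlines); one x-axis crossing is at x = 0.
Putting this together gives p.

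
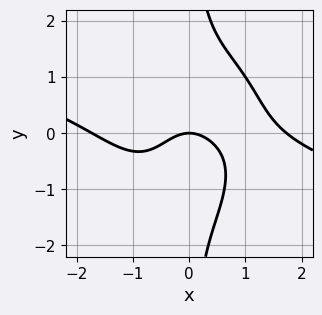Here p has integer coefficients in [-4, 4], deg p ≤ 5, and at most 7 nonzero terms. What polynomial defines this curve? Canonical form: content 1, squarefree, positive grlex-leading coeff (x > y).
x^4 + 3*x^3*y + 2*x*y^3 - 3*x^2 - 3*y

deg p = 4. The shape is more complex than any degree-3 curve.
Checking where it meets the axes: one y-axis crossing is at y = 0; it meets the x-axis at x = 0 (among the integer gridlines).
Solving for integer coefficients yields p as stated.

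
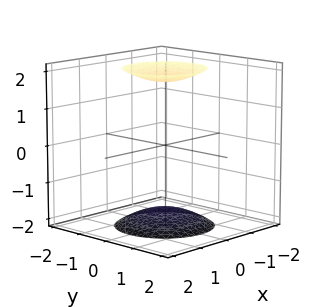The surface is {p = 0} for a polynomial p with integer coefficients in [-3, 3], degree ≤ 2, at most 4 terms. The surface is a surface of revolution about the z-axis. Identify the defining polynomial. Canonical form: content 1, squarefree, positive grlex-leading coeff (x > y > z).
The picture has 2 separate pieces.
Degree: no degree-1 surface has this shape, so deg p = 2.
Symmetries: every cross-section ⟂ z is a circle, so x, y appear only via x² + y².
Against the integer gridlines: it misses every integer gridline on the x-axis; a circular section at z = -2 has radius exactly 1; the surface avoids every integer y-axis point in the box.
Assembling these constraints gives the stated polynomial.

x^2 + y^2 - z^2 + 3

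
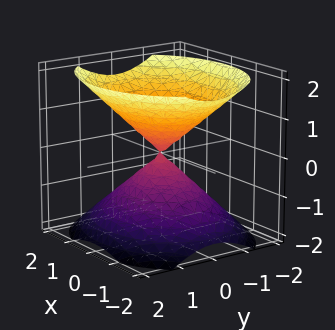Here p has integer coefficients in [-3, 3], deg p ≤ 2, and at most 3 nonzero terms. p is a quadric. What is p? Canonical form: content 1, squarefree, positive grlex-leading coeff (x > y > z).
2*x^2 + 3*y^2 - 3*z^2

First, there are 2 components. Treating them together as one polynomial.
Then, degree: a double cone through the origin; a quadric, so deg p = 2.
Then, symmetries: the y ↦ −y reflection is a symmetry, so y appears only in even powers; mirror symmetry z ↦ −z ⇒ only even powers of z; mirror symmetry x ↦ −x ⇒ only even powers of x.
Then, checking where it meets the axes: one z-axis crossing is at z = 0; it crosses the x-axis at the gridline x = 0; it crosses the y-axis at the gridline y = 0.
Finally, matching integer coefficients to the picture gives p.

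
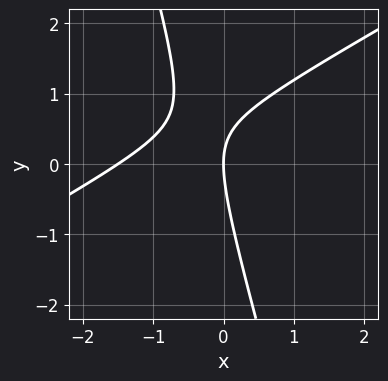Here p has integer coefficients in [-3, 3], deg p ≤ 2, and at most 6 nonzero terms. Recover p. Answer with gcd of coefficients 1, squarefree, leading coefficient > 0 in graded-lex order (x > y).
2*x^2 - 3*x*y - y^2 + 3*x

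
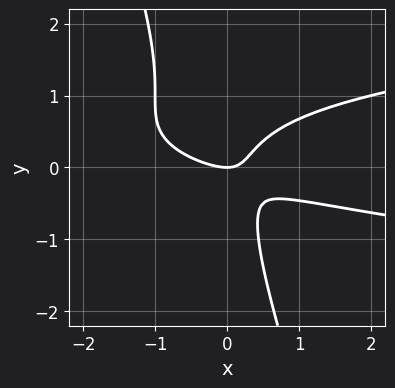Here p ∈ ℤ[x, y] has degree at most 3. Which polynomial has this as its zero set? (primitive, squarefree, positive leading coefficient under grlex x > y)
The degree is 3 — no degree-2 curve has this shape.
Against the integer gridlines: it meets the y-axis at y = 0 (among the integer gridlines); one x-axis crossing is at x = 0.
These observations pin down the coefficients.

3*x*y^2 + y^3 - x^2 - 2*x*y + y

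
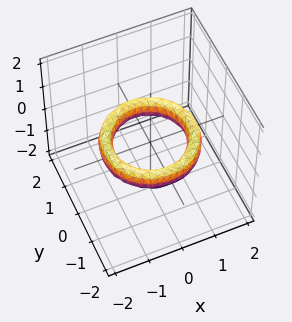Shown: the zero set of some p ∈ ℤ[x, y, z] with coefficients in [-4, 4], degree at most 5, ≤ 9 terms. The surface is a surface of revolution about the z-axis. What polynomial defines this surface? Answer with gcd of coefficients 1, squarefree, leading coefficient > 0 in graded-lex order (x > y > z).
x^4 + 2*x^2*y^2 + y^4 - 3*x^2 - 3*y^2 + 2*z^2 + 2

1. The degree is 4 — the shape is more complex than any degree-3 surface.
2. Symmetries: rotational symmetry about the z-axis ⇒ p depends on x, y only through x² + y².
3. Reading off the gridlines: among the integer gridlines, it crosses the y-axis at y ∈ {-1, 1}; it misses every integer gridline on the z-axis.
4. These observations pin down the coefficients.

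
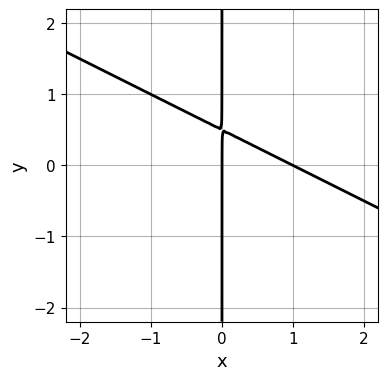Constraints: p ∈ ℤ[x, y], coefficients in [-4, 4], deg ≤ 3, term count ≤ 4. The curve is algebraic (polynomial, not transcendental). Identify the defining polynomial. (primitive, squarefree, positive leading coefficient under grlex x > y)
The degree is 2 — the shape is more complex than any degree-1 curve.
Against the integer gridlines: the visible y-axis segment lies entirely on the curve; the x-axis gridline crossings are at x ∈ {0, 1}.
Assembling these constraints gives the stated polynomial.

x^2 + 2*x*y - x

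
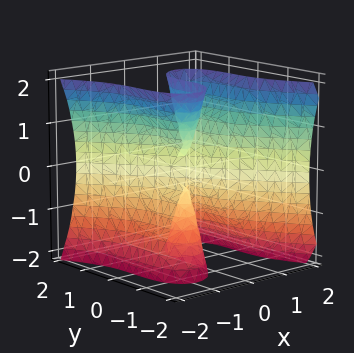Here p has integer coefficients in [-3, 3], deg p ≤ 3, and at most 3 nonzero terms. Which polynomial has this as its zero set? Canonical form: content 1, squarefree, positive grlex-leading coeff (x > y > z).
2*x^3 - x*z^2 + y^3

First, degree: a generic line meets the surface in up to 3 points, so deg p = 3.
Next, against the integer gridlines: it crosses the y-axis at the gridline y = 0; the visible z-axis segment lies entirely on the surface; it meets the x-axis at x = 0 (among the integer gridlines).
Finally, together with the visible shape, these determine p as stated.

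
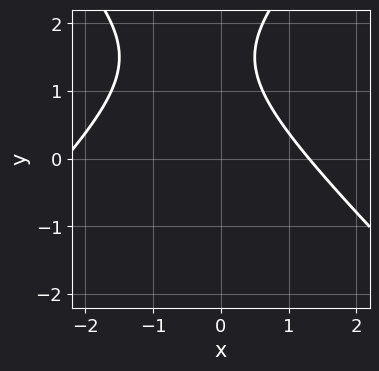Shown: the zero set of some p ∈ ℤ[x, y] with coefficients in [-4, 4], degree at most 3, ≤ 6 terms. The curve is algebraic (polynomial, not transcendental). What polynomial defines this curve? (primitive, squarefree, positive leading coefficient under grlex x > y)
1. Degree: the shape is more complex than any degree-1 curve, so deg p = 2.
2. Observable constraints: no y-intercept at any integer in the box.
3. These observations pin down the coefficients.

x^2 - y^2 + x + 3*y - 3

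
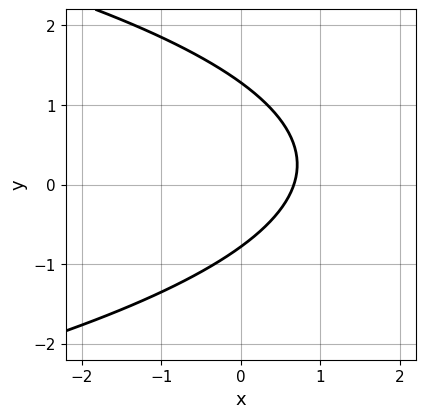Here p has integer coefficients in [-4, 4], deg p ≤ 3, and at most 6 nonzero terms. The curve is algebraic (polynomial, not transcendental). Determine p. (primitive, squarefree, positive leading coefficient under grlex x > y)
First, degree: a generic line meets the curve in up to 2 points, so deg p = 2.
Finally, the integer polynomial consistent with all of this is the stated p.

2*y^2 + 3*x - y - 2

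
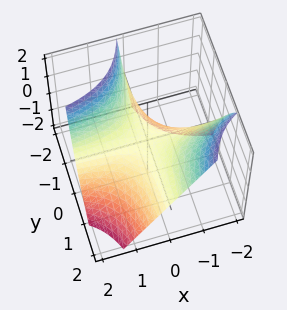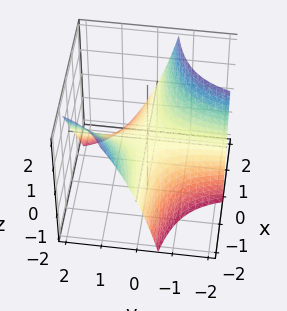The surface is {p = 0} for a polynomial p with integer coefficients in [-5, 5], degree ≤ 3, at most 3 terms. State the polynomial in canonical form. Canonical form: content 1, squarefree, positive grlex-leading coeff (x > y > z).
4*x*y + y*z + 3*z

(a) deg p = 2. No degree-1 surface has this shape.
(b) Against the integer gridlines: one z-axis crossing is at z = 0; the visible x-axis segment lies entirely on the surface.
(c) Matching integer coefficients to the picture gives p. Check: (0, 2, 0) on the y-axis lies on the surface, and p(0, 2, 0) = 0. ✓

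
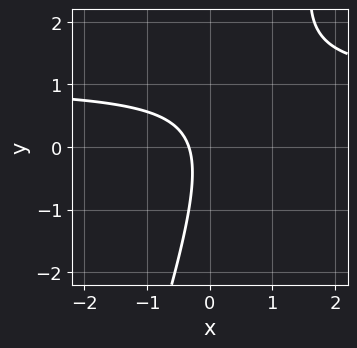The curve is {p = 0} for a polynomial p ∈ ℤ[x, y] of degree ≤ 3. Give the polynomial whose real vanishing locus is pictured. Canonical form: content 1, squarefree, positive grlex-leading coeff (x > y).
1. deg p = 2. No degree-1 curve has this shape.
2. From the visible intercepts: no y-intercept at any integer in the box.
3. Fitting integer coefficients to these (and the overall shape) gives p.

3*x*y - y^2 - 3*x - 1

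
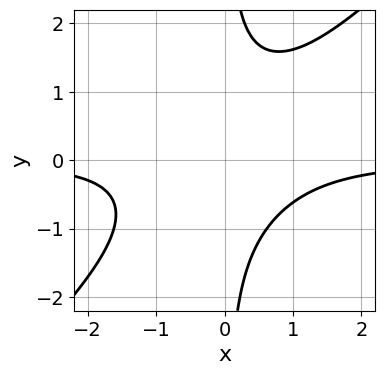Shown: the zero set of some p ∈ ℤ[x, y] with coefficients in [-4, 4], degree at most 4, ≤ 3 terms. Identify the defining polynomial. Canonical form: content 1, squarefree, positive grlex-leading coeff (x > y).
(a) deg p = 3. A generic line meets the curve in up to 3 points.
(b) From the visible intercepts: no y-intercept at any integer in the box; the curve avoids every integer x-axis point in the box.
(c) Putting this together gives p.

x^2*y - x*y^2 + 1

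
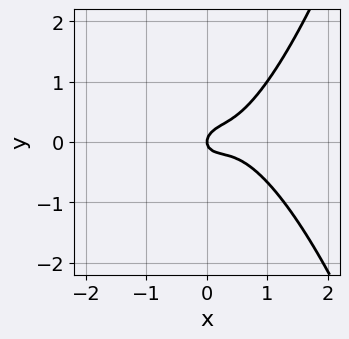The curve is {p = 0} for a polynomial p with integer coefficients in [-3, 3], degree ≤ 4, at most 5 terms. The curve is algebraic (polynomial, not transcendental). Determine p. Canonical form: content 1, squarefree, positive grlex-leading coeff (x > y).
3*x^3 - 2*x^2 + x*y - 3*y^2 + x

1. deg p = 3. A generic line meets the curve in up to 3 points.
2. Observable constraints: it crosses the x-axis at the gridline x = 0; it meets the y-axis at y = 0 (among the integer gridlines).
3. Solving for integer coefficients yields p as stated.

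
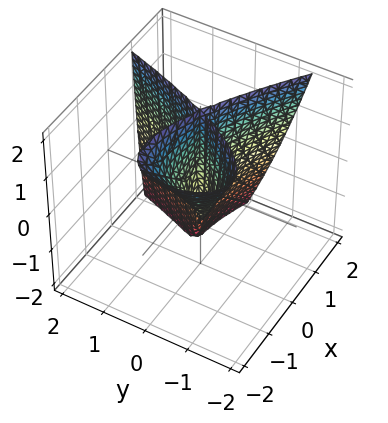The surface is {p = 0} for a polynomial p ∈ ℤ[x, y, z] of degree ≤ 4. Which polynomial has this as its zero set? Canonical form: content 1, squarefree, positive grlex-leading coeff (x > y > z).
x^3 + x^2*y + x^2*z + 3*x*y - 2*y^2

(a) The degree is 3 — a generic line meets the surface in up to 3 points.
(b) Against the integer gridlines: it crosses the x-axis at the gridline x = 0; every point of the z-axis in the box is on the surface.
(c) Matching integer coefficients to the picture gives p.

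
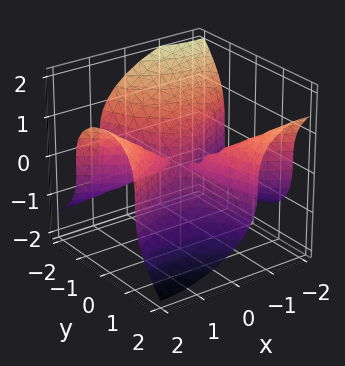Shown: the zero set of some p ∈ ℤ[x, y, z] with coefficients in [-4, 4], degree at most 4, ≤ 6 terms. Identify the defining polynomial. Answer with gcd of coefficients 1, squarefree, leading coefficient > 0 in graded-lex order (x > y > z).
The degree is 3 — a generic line meets the surface in up to 3 points.
Checking where it meets the axes: one x-axis crossing is at x = 0; one y-axis crossing is at y = 0; it meets the z-axis at z = 0 (among the integer gridlines).
Fitting integer coefficients to these (and the overall shape) gives p.

x^3 - 3*x*y^2 - y^3 - 3*z^3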